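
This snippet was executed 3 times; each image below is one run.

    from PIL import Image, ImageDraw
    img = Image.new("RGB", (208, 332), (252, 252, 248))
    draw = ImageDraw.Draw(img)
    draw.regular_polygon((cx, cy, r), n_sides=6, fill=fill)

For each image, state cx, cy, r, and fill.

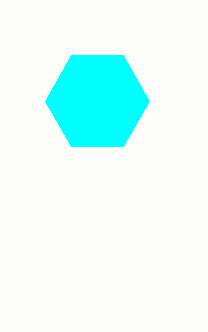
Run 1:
cx = 97, cy = 101, r = 52, fill = 'cyan'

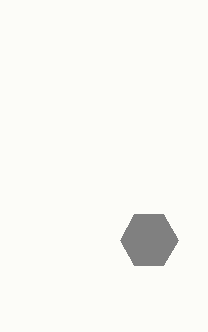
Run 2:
cx = 149, cy = 240, r = 29, fill = 'gray'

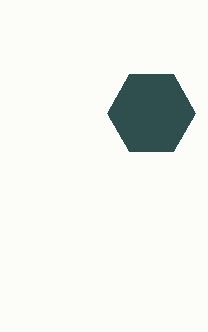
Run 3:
cx = 151
cy = 113
r = 44
fill = 'darkslategray'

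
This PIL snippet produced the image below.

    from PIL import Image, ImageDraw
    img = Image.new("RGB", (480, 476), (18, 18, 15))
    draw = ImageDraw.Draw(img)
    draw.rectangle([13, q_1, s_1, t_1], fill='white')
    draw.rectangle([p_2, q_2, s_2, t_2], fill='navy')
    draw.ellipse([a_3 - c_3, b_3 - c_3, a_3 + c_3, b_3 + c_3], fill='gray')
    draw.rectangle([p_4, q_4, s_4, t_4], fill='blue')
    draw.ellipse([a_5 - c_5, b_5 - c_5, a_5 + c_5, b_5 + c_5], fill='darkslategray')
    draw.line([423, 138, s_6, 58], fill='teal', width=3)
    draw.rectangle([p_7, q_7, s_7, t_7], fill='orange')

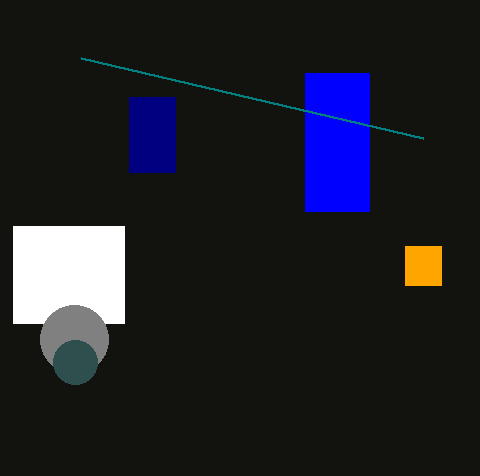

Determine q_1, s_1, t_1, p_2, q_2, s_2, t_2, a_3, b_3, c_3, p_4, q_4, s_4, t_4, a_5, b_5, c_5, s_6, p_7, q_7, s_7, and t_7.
q_1 = 226, s_1 = 124, t_1 = 323, p_2 = 129, q_2 = 97, s_2 = 175, t_2 = 172, a_3 = 74, b_3 = 339, c_3 = 34, p_4 = 305, q_4 = 73, s_4 = 369, t_4 = 211, a_5 = 75, b_5 = 362, c_5 = 22, s_6 = 81, p_7 = 405, q_7 = 246, s_7 = 441, t_7 = 285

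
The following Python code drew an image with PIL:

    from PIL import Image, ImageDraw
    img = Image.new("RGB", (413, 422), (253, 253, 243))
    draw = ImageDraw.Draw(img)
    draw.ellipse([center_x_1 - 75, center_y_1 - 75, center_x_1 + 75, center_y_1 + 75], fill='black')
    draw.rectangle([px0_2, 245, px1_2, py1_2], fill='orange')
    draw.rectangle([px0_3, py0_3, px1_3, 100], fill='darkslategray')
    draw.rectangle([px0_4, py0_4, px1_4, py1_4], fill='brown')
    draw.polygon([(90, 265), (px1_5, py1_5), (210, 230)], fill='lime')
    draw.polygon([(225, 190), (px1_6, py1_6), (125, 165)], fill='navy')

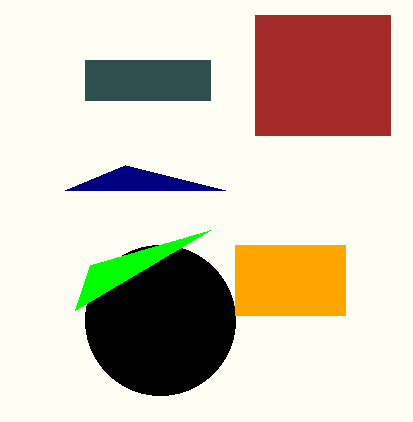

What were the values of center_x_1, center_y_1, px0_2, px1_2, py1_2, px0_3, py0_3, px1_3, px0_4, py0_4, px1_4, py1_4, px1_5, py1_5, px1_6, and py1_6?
center_x_1 = 160
center_y_1 = 320
px0_2 = 235
px1_2 = 345
py1_2 = 315
px0_3 = 85
py0_3 = 60
px1_3 = 210
px0_4 = 255
py0_4 = 15
px1_4 = 390
py1_4 = 135
px1_5 = 75
py1_5 = 310
px1_6 = 65
py1_6 = 190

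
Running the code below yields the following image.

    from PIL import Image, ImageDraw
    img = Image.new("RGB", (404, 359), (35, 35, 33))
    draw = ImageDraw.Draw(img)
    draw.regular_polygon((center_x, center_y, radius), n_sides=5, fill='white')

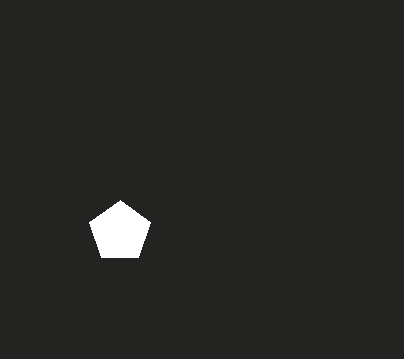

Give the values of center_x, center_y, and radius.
center_x = 120
center_y = 232
radius = 32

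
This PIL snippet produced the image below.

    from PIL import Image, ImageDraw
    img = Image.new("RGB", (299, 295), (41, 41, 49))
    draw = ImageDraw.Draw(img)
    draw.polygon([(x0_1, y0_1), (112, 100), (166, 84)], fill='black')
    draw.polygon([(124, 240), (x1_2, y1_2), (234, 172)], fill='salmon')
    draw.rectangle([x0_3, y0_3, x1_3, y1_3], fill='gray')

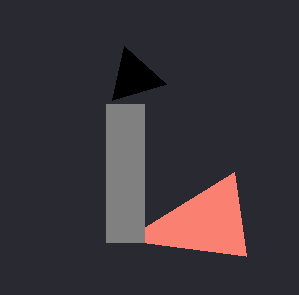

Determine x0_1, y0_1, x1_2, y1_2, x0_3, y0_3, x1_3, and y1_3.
x0_1 = 124
y0_1 = 46
x1_2 = 246
y1_2 = 256
x0_3 = 106
y0_3 = 104
x1_3 = 144
y1_3 = 242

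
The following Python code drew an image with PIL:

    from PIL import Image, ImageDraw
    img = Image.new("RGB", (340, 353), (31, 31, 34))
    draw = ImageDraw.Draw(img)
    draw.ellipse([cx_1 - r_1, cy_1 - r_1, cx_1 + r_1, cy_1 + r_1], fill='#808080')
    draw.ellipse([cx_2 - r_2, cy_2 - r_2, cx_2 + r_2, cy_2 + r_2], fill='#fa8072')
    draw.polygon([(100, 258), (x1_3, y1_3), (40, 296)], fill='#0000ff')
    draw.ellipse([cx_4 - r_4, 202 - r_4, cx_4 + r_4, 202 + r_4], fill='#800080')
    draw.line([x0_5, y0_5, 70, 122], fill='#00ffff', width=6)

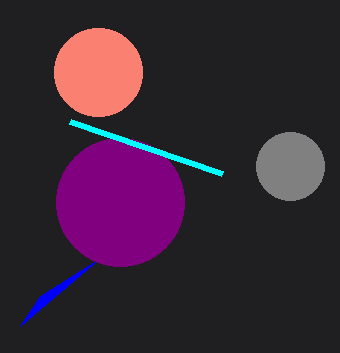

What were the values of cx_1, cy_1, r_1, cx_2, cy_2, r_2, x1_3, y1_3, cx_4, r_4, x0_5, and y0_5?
cx_1 = 290; cy_1 = 166; r_1 = 34; cx_2 = 98; cy_2 = 72; r_2 = 44; x1_3 = 20; y1_3 = 326; cx_4 = 120; r_4 = 64; x0_5 = 222; y0_5 = 174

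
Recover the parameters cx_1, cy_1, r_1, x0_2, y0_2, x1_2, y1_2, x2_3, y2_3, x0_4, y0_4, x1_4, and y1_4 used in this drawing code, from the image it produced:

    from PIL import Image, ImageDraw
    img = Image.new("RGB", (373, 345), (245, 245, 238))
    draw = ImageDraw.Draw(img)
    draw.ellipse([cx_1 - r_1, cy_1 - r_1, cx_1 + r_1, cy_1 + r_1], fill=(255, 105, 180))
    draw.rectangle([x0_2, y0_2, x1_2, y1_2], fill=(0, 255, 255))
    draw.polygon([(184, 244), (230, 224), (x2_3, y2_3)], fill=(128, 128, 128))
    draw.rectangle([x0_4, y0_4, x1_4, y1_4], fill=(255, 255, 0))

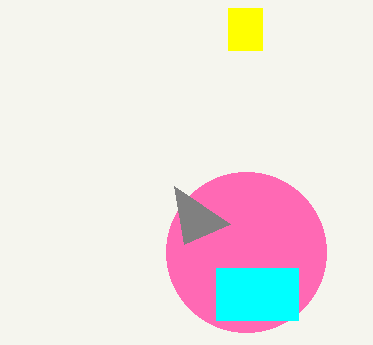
cx_1 = 246
cy_1 = 252
r_1 = 80
x0_2 = 216
y0_2 = 268
x1_2 = 298
y1_2 = 320
x2_3 = 174
y2_3 = 186
x0_4 = 228
y0_4 = 8
x1_4 = 262
y1_4 = 50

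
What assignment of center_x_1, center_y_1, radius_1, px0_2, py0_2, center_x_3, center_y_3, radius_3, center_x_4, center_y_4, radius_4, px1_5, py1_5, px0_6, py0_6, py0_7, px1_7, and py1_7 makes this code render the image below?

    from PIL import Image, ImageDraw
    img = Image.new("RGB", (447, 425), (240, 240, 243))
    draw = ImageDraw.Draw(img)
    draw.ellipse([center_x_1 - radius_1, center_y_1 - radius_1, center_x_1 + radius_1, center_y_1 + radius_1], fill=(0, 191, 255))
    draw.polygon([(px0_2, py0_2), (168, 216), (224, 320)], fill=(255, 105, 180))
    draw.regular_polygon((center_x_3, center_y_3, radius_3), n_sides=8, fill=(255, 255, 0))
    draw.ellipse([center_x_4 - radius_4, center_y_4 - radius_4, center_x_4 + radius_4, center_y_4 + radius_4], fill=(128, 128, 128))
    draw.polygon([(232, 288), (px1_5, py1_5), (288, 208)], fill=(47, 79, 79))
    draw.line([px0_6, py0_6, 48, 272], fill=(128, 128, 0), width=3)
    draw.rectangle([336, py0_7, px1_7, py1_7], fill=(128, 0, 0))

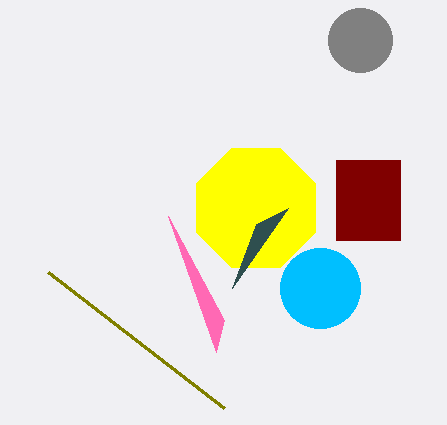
center_x_1 = 320, center_y_1 = 288, radius_1 = 40, px0_2 = 216, py0_2 = 352, center_x_3 = 256, center_y_3 = 208, radius_3 = 64, center_x_4 = 360, center_y_4 = 40, radius_4 = 32, px1_5 = 256, py1_5 = 224, px0_6 = 224, py0_6 = 408, py0_7 = 160, px1_7 = 400, py1_7 = 240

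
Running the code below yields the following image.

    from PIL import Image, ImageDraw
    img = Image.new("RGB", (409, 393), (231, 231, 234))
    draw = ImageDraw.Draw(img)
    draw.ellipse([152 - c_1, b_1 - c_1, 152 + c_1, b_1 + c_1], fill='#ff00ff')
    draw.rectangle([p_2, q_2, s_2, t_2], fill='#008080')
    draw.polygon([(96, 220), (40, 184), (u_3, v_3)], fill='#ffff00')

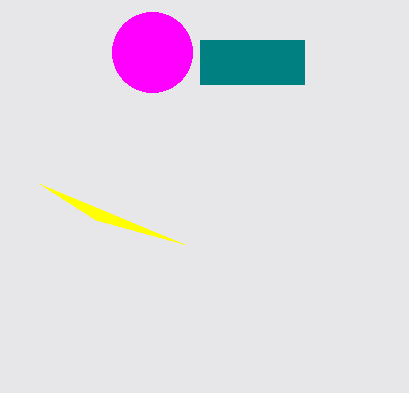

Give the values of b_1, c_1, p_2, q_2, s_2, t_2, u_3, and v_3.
b_1 = 52
c_1 = 40
p_2 = 200
q_2 = 40
s_2 = 304
t_2 = 84
u_3 = 184
v_3 = 244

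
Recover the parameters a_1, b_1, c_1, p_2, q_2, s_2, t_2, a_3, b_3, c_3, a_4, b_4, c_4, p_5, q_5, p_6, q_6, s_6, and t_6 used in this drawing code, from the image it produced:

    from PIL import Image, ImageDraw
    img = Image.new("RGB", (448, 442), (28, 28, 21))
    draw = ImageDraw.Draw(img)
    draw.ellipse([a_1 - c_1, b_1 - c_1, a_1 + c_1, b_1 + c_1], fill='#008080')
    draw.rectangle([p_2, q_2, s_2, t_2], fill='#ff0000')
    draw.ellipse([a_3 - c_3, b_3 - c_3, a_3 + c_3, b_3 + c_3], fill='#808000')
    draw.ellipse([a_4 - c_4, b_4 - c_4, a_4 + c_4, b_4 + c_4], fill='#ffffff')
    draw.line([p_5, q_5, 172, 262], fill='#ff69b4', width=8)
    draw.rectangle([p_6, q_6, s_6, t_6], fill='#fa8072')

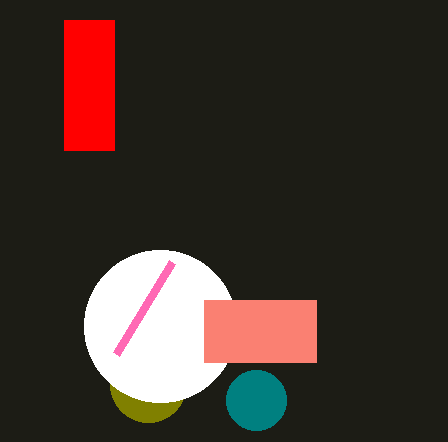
a_1 = 256, b_1 = 400, c_1 = 30, p_2 = 64, q_2 = 20, s_2 = 114, t_2 = 150, a_3 = 148, b_3 = 384, c_3 = 38, a_4 = 160, b_4 = 326, c_4 = 76, p_5 = 116, q_5 = 354, p_6 = 204, q_6 = 300, s_6 = 316, t_6 = 362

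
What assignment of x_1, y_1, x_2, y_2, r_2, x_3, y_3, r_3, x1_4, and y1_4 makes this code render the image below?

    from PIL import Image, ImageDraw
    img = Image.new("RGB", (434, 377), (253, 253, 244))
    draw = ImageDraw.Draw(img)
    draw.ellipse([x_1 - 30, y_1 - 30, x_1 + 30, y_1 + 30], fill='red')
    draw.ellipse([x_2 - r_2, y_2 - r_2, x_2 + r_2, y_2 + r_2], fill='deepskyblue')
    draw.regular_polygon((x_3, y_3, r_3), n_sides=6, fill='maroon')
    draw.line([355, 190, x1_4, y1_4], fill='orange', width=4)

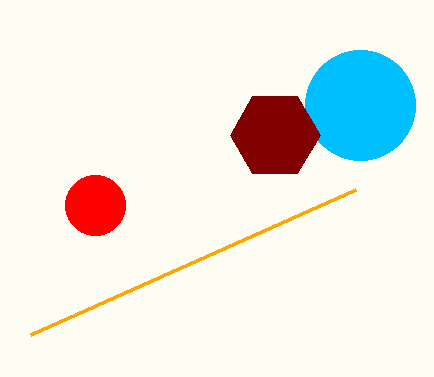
x_1 = 95, y_1 = 205, x_2 = 360, y_2 = 105, r_2 = 55, x_3 = 275, y_3 = 135, r_3 = 45, x1_4 = 30, y1_4 = 335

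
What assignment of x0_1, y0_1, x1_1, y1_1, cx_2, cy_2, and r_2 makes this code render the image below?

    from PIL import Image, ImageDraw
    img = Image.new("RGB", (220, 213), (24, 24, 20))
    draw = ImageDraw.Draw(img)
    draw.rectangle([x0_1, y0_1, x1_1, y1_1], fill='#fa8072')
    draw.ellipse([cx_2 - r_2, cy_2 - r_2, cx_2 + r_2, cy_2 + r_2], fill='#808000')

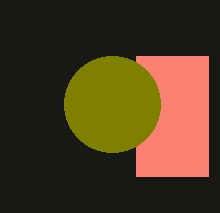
x0_1 = 136, y0_1 = 56, x1_1 = 208, y1_1 = 176, cx_2 = 112, cy_2 = 104, r_2 = 48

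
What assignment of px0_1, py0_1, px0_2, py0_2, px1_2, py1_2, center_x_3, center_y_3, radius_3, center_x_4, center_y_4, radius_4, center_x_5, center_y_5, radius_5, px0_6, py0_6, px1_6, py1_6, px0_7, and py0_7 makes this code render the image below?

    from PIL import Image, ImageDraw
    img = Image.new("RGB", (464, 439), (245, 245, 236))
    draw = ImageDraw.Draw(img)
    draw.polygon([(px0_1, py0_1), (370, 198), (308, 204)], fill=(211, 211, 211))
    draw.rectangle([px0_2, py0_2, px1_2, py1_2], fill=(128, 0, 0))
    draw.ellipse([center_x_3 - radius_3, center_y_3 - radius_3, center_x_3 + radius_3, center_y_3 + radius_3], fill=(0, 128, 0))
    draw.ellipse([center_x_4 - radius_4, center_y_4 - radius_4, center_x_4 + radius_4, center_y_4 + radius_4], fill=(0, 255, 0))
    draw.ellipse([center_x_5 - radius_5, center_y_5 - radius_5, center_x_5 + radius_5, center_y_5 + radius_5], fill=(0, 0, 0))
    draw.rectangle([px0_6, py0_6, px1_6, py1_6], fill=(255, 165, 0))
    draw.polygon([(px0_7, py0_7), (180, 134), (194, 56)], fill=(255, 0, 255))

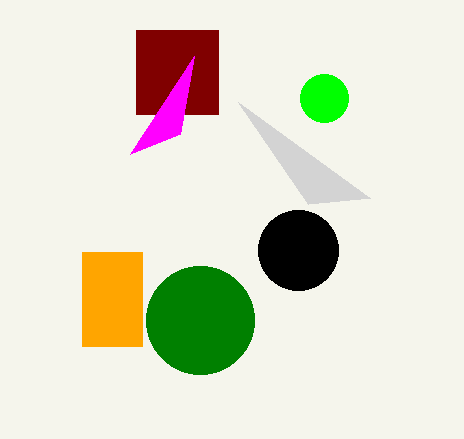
px0_1 = 238, py0_1 = 102, px0_2 = 136, py0_2 = 30, px1_2 = 218, py1_2 = 114, center_x_3 = 200, center_y_3 = 320, radius_3 = 54, center_x_4 = 324, center_y_4 = 98, radius_4 = 24, center_x_5 = 298, center_y_5 = 250, radius_5 = 40, px0_6 = 82, py0_6 = 252, px1_6 = 142, py1_6 = 346, px0_7 = 130, py0_7 = 154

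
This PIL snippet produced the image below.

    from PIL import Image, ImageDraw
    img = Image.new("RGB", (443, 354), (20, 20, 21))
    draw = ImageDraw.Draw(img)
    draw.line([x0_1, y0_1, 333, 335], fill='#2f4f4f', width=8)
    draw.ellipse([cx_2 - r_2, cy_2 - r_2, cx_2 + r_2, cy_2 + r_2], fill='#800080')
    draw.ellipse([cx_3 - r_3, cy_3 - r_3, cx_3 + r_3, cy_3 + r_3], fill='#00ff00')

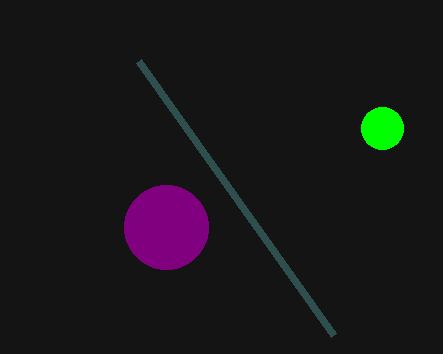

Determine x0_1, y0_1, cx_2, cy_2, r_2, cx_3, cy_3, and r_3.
x0_1 = 138, y0_1 = 61, cx_2 = 166, cy_2 = 227, r_2 = 42, cx_3 = 382, cy_3 = 128, r_3 = 21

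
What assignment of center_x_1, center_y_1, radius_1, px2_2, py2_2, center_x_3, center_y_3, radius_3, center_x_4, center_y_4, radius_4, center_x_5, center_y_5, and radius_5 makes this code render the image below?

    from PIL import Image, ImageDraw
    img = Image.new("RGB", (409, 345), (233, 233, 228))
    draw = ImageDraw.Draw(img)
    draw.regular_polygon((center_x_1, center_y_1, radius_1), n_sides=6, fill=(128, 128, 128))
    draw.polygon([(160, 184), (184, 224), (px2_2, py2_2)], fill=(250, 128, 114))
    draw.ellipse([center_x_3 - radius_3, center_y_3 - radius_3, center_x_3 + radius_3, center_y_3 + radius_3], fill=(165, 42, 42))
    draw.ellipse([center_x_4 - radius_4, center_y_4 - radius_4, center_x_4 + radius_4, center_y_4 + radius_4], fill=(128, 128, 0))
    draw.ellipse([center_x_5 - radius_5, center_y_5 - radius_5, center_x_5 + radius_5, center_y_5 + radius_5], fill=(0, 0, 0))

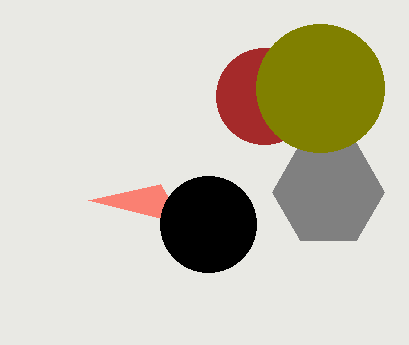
center_x_1 = 328, center_y_1 = 192, radius_1 = 56, px2_2 = 88, py2_2 = 200, center_x_3 = 264, center_y_3 = 96, radius_3 = 48, center_x_4 = 320, center_y_4 = 88, radius_4 = 64, center_x_5 = 208, center_y_5 = 224, radius_5 = 48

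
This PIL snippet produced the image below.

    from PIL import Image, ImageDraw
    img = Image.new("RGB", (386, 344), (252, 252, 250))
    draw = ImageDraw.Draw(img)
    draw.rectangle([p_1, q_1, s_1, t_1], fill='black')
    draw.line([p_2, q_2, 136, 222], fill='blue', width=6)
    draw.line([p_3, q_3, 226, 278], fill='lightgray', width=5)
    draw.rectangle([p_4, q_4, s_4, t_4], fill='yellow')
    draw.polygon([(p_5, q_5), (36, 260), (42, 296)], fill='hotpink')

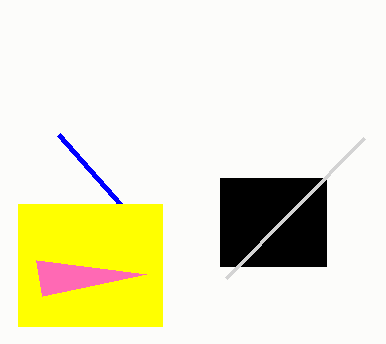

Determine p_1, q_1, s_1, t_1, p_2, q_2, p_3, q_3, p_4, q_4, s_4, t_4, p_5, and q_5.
p_1 = 220
q_1 = 178
s_1 = 326
t_1 = 266
p_2 = 58
q_2 = 134
p_3 = 364
q_3 = 138
p_4 = 18
q_4 = 204
s_4 = 162
t_4 = 326
p_5 = 146
q_5 = 274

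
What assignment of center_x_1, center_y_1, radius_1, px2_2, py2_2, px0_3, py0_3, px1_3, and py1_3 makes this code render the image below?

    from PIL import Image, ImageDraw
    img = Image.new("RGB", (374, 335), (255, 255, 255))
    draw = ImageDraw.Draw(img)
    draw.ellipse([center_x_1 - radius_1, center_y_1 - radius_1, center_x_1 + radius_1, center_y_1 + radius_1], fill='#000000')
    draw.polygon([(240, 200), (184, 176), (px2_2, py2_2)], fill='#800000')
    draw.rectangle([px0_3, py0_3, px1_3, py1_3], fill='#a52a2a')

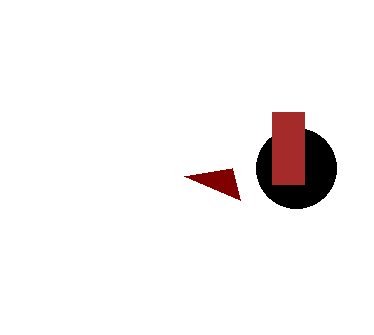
center_x_1 = 296
center_y_1 = 168
radius_1 = 40
px2_2 = 232
py2_2 = 168
px0_3 = 272
py0_3 = 112
px1_3 = 304
py1_3 = 184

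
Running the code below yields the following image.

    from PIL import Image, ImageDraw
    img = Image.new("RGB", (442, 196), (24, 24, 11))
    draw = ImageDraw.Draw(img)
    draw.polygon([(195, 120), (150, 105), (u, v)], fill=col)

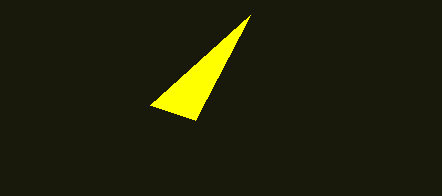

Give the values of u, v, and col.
u = 250, v = 15, col = 'yellow'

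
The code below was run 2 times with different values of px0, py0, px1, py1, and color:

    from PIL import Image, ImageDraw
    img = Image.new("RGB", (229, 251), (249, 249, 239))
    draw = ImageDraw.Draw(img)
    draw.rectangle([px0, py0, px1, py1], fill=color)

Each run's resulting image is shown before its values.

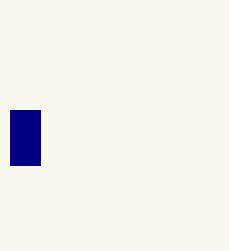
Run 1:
px0 = 10
py0 = 110
px1 = 40
py1 = 165
color = 'navy'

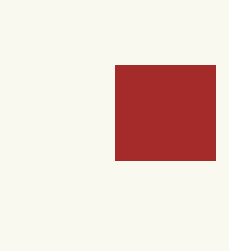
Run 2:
px0 = 115; py0 = 65; px1 = 215; py1 = 160; color = 'brown'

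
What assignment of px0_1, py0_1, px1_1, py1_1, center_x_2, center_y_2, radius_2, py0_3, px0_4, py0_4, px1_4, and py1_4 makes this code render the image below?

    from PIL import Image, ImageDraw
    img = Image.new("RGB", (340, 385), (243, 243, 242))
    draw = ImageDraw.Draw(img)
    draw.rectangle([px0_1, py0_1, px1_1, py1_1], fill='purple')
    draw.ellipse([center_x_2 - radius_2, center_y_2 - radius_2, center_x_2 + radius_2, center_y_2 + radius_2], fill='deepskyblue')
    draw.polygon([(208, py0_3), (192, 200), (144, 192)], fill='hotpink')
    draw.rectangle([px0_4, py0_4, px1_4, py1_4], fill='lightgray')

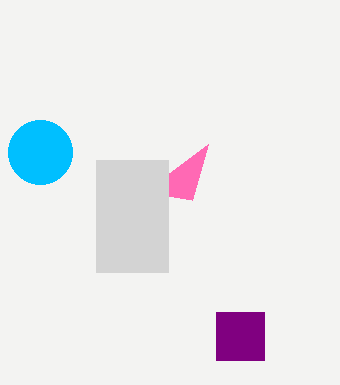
px0_1 = 216
py0_1 = 312
px1_1 = 264
py1_1 = 360
center_x_2 = 40
center_y_2 = 152
radius_2 = 32
py0_3 = 144
px0_4 = 96
py0_4 = 160
px1_4 = 168
py1_4 = 272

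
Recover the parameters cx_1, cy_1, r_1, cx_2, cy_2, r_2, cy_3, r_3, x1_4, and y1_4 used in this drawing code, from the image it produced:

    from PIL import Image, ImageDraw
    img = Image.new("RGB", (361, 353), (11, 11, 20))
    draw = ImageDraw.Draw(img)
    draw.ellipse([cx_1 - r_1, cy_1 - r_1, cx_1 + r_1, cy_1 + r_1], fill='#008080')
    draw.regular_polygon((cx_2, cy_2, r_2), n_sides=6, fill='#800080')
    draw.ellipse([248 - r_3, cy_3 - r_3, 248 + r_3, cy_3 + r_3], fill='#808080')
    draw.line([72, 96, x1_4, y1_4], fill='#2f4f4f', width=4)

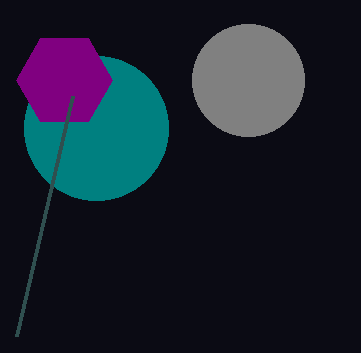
cx_1 = 96; cy_1 = 128; r_1 = 72; cx_2 = 64; cy_2 = 80; r_2 = 48; cy_3 = 80; r_3 = 56; x1_4 = 16; y1_4 = 336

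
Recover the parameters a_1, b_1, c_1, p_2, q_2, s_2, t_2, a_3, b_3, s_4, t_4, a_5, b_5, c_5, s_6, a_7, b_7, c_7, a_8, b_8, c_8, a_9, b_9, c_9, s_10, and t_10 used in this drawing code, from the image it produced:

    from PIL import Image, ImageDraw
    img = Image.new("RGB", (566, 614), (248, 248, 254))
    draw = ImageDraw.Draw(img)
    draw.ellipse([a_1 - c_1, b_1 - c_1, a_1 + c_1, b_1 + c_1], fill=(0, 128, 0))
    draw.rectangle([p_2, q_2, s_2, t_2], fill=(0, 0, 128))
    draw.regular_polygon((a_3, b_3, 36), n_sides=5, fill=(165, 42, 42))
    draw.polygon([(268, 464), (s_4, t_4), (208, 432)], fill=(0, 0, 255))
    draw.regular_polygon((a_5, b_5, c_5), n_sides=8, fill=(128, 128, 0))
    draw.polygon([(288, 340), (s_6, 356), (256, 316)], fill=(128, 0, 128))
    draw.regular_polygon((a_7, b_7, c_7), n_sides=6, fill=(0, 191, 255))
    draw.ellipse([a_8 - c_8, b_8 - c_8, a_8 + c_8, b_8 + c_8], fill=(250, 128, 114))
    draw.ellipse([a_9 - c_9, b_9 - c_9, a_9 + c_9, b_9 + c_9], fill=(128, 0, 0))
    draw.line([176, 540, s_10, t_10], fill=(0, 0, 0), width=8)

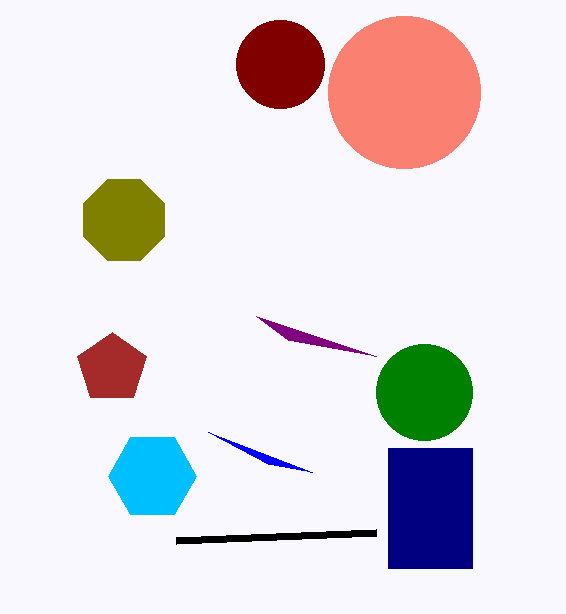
a_1 = 424
b_1 = 392
c_1 = 48
p_2 = 388
q_2 = 448
s_2 = 472
t_2 = 568
a_3 = 112
b_3 = 368
s_4 = 312
t_4 = 472
a_5 = 124
b_5 = 220
c_5 = 44
s_6 = 376
a_7 = 152
b_7 = 476
c_7 = 44
a_8 = 404
b_8 = 92
c_8 = 76
a_9 = 280
b_9 = 64
c_9 = 44
s_10 = 376
t_10 = 532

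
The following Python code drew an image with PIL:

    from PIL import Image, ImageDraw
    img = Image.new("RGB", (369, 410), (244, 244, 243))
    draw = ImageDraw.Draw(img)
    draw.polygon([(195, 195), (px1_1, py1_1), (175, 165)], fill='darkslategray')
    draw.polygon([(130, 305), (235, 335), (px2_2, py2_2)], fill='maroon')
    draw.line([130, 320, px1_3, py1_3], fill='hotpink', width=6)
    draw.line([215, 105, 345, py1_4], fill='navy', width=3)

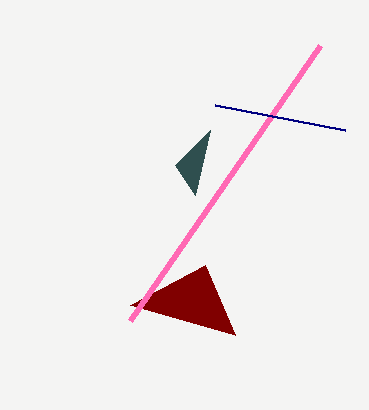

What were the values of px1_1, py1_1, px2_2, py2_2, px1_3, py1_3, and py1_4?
px1_1 = 210; py1_1 = 130; px2_2 = 205; py2_2 = 265; px1_3 = 320; py1_3 = 45; py1_4 = 130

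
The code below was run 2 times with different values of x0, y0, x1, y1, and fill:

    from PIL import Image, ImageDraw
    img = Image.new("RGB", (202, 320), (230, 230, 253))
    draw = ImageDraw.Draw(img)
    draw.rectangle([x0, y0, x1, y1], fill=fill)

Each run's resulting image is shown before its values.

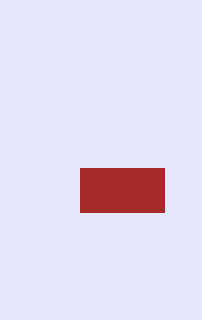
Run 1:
x0 = 80; y0 = 168; x1 = 164; y1 = 212; fill = 'brown'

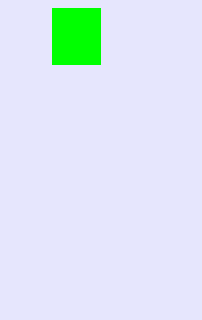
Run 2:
x0 = 52; y0 = 8; x1 = 100; y1 = 64; fill = 'lime'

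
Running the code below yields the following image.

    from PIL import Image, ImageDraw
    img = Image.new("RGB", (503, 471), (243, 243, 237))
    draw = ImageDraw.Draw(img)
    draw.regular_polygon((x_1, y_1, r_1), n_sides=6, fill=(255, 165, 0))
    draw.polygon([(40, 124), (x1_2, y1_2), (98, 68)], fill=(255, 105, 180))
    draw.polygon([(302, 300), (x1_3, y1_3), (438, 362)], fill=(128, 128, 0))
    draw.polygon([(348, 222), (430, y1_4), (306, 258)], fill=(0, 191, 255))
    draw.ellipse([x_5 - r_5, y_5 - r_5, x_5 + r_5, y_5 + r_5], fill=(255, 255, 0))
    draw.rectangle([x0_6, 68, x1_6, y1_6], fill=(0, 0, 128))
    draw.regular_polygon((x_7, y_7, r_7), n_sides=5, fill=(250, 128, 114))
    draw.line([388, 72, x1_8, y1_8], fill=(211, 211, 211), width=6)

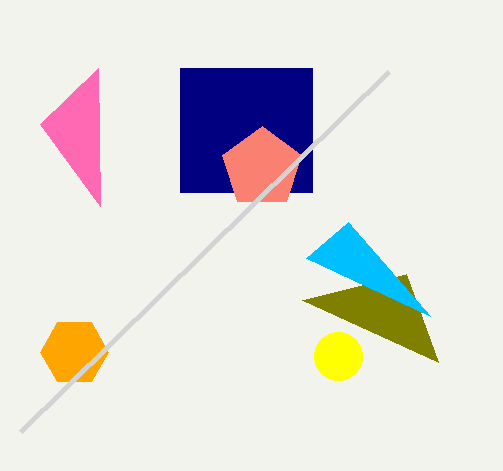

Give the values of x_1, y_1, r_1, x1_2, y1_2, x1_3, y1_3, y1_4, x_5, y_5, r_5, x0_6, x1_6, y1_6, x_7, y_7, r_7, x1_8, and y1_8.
x_1 = 74
y_1 = 352
r_1 = 34
x1_2 = 100
y1_2 = 206
x1_3 = 406
y1_3 = 274
y1_4 = 316
x_5 = 338
y_5 = 356
r_5 = 24
x0_6 = 180
x1_6 = 312
y1_6 = 192
x_7 = 262
y_7 = 168
r_7 = 42
x1_8 = 20
y1_8 = 432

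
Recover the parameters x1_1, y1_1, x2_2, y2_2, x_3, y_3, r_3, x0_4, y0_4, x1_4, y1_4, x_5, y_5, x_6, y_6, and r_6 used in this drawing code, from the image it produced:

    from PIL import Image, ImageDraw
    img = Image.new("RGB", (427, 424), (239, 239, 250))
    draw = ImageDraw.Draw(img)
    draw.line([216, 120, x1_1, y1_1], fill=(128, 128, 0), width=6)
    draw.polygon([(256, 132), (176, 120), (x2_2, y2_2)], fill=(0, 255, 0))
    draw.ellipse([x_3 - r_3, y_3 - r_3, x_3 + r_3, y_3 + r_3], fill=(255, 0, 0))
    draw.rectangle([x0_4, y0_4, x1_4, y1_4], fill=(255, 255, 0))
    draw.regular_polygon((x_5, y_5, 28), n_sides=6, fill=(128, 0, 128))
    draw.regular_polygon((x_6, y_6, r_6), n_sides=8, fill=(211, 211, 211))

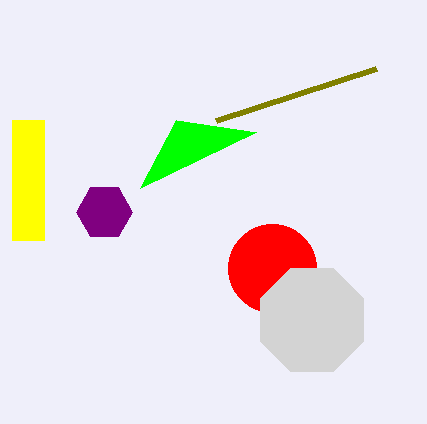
x1_1 = 376; y1_1 = 68; x2_2 = 140; y2_2 = 188; x_3 = 272; y_3 = 268; r_3 = 44; x0_4 = 12; y0_4 = 120; x1_4 = 44; y1_4 = 240; x_5 = 104; y_5 = 212; x_6 = 312; y_6 = 320; r_6 = 56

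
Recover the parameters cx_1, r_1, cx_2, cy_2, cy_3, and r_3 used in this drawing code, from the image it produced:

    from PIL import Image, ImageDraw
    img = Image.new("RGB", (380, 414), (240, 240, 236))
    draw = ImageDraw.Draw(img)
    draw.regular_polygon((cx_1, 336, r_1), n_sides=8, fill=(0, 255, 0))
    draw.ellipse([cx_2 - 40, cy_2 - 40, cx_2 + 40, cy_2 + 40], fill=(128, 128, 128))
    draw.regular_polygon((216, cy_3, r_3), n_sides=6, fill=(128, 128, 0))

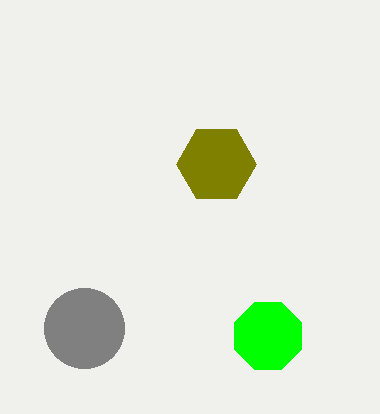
cx_1 = 268; r_1 = 36; cx_2 = 84; cy_2 = 328; cy_3 = 164; r_3 = 40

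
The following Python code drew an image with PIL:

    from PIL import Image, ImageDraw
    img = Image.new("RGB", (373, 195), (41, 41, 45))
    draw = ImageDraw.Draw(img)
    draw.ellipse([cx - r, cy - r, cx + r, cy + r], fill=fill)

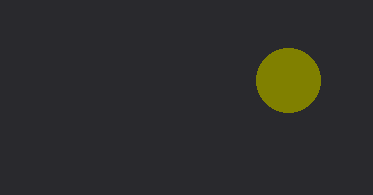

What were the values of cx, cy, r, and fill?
cx = 288
cy = 80
r = 32
fill = 'olive'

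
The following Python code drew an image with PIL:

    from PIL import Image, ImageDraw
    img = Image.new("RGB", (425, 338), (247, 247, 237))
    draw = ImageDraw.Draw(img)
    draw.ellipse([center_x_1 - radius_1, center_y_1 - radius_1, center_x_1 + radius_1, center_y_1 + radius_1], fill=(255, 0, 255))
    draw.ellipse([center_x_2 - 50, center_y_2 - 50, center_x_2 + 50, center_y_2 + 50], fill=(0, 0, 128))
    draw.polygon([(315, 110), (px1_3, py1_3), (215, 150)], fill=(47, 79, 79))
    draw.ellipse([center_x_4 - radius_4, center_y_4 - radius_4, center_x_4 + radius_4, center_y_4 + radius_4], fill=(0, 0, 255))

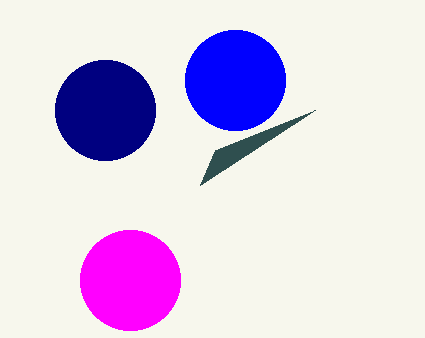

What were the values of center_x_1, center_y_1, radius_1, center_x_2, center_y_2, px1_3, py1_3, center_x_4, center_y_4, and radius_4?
center_x_1 = 130
center_y_1 = 280
radius_1 = 50
center_x_2 = 105
center_y_2 = 110
px1_3 = 200
py1_3 = 185
center_x_4 = 235
center_y_4 = 80
radius_4 = 50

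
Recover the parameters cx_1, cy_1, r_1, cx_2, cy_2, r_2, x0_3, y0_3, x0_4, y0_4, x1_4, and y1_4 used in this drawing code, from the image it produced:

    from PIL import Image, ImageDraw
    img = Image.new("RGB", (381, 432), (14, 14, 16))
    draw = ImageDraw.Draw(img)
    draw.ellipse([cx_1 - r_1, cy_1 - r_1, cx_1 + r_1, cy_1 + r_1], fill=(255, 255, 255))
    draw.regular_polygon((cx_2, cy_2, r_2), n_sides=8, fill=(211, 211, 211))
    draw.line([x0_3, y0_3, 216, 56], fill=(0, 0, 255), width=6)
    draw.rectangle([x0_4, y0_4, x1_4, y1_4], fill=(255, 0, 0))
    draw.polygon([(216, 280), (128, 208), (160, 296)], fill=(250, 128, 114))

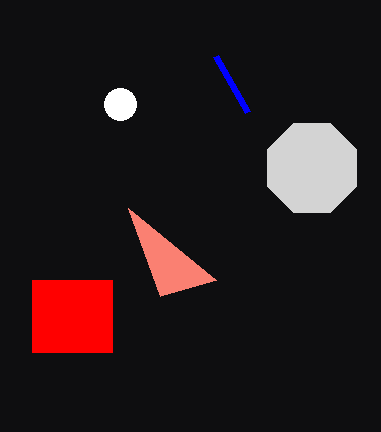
cx_1 = 120, cy_1 = 104, r_1 = 16, cx_2 = 312, cy_2 = 168, r_2 = 48, x0_3 = 248, y0_3 = 112, x0_4 = 32, y0_4 = 280, x1_4 = 112, y1_4 = 352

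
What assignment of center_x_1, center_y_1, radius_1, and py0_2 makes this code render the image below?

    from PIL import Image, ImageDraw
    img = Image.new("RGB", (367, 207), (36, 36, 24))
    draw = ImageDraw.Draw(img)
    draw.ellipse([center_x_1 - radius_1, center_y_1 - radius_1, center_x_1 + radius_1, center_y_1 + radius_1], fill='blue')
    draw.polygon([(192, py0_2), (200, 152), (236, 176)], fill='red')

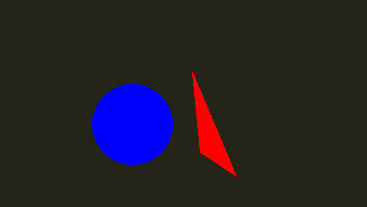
center_x_1 = 132
center_y_1 = 124
radius_1 = 40
py0_2 = 72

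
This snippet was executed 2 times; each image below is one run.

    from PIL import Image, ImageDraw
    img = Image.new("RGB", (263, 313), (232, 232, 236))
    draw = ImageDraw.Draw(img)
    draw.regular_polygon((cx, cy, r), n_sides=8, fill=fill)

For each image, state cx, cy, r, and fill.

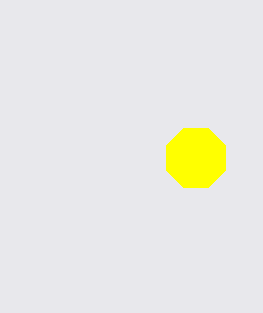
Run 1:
cx = 196, cy = 158, r = 32, fill = 'yellow'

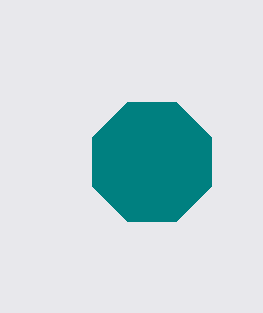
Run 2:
cx = 152
cy = 162
r = 64
fill = 'teal'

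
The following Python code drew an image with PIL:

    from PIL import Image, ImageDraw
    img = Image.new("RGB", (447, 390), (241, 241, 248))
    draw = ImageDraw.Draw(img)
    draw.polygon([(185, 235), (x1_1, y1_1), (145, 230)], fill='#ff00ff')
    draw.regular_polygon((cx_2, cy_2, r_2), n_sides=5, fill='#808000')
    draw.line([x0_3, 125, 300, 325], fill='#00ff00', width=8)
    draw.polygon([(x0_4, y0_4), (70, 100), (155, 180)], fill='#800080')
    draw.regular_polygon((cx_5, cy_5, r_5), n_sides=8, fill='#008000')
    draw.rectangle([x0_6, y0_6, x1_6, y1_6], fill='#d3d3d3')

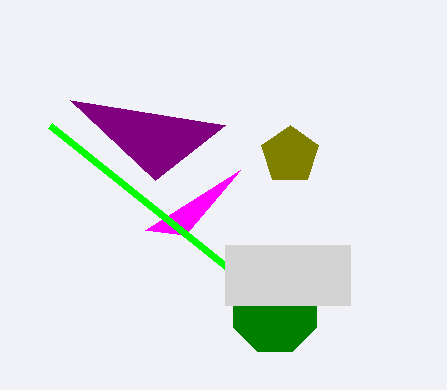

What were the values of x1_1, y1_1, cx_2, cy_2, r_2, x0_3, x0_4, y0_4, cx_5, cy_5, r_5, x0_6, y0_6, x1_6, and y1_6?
x1_1 = 240, y1_1 = 170, cx_2 = 290, cy_2 = 155, r_2 = 30, x0_3 = 50, x0_4 = 225, y0_4 = 125, cx_5 = 275, cy_5 = 310, r_5 = 45, x0_6 = 225, y0_6 = 245, x1_6 = 350, y1_6 = 305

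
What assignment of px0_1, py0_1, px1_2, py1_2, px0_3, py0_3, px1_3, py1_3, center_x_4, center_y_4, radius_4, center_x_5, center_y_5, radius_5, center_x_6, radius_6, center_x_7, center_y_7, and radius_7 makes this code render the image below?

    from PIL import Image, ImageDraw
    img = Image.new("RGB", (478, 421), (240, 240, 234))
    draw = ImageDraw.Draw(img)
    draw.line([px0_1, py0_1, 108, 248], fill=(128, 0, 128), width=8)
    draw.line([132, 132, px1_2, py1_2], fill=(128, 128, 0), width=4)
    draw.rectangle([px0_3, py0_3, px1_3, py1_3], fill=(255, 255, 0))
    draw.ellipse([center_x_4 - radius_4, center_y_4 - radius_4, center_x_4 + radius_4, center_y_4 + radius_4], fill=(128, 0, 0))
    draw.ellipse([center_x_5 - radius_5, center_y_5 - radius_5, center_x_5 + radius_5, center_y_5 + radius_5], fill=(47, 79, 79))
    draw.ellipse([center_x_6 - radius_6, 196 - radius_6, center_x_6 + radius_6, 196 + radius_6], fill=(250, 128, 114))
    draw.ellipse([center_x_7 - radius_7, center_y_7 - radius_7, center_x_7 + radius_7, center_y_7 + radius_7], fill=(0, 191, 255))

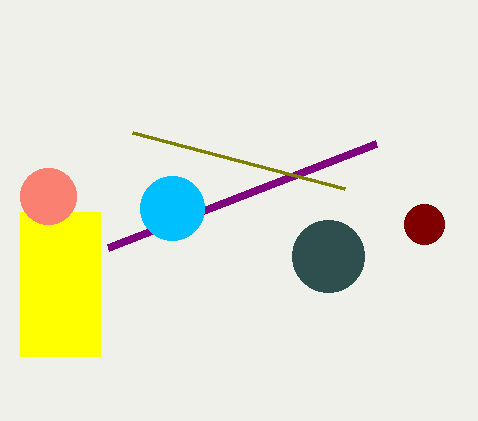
px0_1 = 376, py0_1 = 144, px1_2 = 344, py1_2 = 188, px0_3 = 20, py0_3 = 212, px1_3 = 100, py1_3 = 356, center_x_4 = 424, center_y_4 = 224, radius_4 = 20, center_x_5 = 328, center_y_5 = 256, radius_5 = 36, center_x_6 = 48, radius_6 = 28, center_x_7 = 172, center_y_7 = 208, radius_7 = 32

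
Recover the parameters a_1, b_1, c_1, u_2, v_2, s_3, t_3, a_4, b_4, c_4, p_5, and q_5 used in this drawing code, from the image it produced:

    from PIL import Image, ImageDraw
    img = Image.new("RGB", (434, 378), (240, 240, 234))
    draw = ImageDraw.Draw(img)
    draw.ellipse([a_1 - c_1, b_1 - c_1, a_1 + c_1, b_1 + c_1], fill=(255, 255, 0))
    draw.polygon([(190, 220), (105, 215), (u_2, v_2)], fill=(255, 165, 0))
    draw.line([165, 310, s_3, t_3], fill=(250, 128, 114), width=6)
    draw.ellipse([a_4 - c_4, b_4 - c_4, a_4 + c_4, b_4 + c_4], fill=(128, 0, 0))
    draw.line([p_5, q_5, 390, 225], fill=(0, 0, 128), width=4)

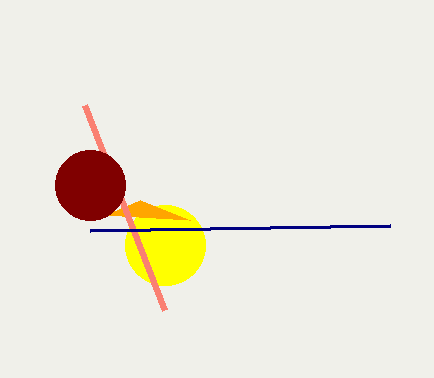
a_1 = 165; b_1 = 245; c_1 = 40; u_2 = 140; v_2 = 200; s_3 = 85; t_3 = 105; a_4 = 90; b_4 = 185; c_4 = 35; p_5 = 90; q_5 = 230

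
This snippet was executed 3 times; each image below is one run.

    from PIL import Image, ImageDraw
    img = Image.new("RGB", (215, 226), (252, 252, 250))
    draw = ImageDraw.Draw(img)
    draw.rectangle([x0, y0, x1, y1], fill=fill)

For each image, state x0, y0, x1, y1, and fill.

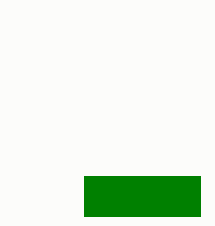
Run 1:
x0 = 84
y0 = 176
x1 = 200
y1 = 216
fill = 'green'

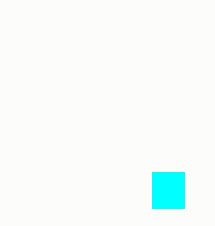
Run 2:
x0 = 152, y0 = 172, x1 = 184, y1 = 208, fill = 'cyan'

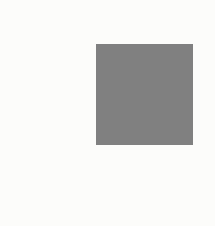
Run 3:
x0 = 96; y0 = 44; x1 = 192; y1 = 144; fill = 'gray'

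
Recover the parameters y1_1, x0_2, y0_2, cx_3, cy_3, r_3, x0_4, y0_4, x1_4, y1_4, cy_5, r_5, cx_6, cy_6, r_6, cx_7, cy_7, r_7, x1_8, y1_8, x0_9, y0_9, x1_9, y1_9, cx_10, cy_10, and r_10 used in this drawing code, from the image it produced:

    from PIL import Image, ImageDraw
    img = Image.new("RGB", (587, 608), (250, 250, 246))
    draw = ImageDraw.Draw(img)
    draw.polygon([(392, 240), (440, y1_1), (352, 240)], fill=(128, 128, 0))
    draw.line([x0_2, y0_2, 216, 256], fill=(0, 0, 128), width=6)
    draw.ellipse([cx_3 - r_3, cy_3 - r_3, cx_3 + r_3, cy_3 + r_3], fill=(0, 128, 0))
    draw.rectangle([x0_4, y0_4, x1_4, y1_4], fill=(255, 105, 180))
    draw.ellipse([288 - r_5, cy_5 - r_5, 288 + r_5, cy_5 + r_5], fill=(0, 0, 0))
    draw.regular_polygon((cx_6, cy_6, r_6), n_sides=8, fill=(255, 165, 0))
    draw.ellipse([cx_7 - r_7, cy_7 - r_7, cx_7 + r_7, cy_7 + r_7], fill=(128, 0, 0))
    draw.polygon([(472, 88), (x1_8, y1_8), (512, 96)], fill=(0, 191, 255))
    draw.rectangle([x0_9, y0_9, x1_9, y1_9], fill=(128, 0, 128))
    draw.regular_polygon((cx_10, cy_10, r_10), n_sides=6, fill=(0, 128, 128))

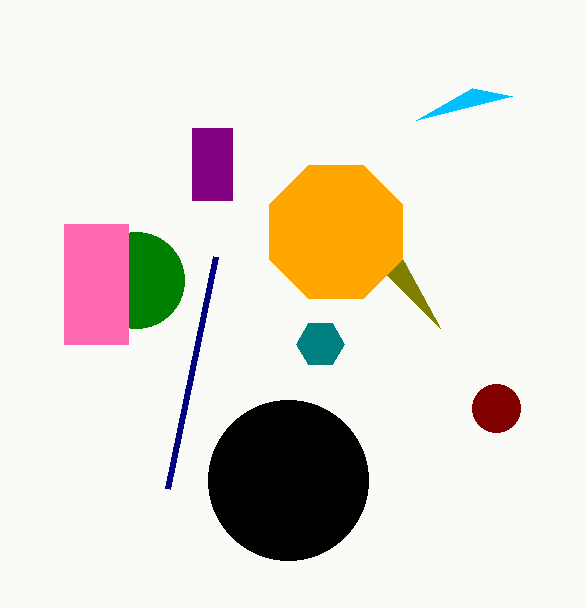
y1_1 = 328
x0_2 = 168
y0_2 = 488
cx_3 = 136
cy_3 = 280
r_3 = 48
x0_4 = 64
y0_4 = 224
x1_4 = 128
y1_4 = 344
cy_5 = 480
r_5 = 80
cx_6 = 336
cy_6 = 232
r_6 = 72
cx_7 = 496
cy_7 = 408
r_7 = 24
x1_8 = 416
y1_8 = 120
x0_9 = 192
y0_9 = 128
x1_9 = 232
y1_9 = 200
cx_10 = 320
cy_10 = 344
r_10 = 24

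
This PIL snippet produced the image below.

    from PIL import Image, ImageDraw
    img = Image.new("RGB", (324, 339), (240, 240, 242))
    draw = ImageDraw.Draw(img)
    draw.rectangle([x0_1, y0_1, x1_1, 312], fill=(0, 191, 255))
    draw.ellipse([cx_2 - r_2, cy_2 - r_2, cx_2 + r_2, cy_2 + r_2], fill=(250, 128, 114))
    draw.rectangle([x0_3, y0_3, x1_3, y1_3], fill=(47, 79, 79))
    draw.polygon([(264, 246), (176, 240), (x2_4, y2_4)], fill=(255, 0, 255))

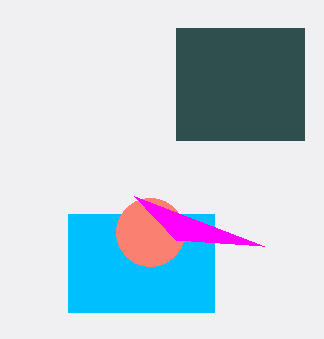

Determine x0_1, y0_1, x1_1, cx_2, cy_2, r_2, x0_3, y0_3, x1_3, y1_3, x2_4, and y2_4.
x0_1 = 68, y0_1 = 214, x1_1 = 214, cx_2 = 150, cy_2 = 232, r_2 = 34, x0_3 = 176, y0_3 = 28, x1_3 = 304, y1_3 = 140, x2_4 = 134, y2_4 = 196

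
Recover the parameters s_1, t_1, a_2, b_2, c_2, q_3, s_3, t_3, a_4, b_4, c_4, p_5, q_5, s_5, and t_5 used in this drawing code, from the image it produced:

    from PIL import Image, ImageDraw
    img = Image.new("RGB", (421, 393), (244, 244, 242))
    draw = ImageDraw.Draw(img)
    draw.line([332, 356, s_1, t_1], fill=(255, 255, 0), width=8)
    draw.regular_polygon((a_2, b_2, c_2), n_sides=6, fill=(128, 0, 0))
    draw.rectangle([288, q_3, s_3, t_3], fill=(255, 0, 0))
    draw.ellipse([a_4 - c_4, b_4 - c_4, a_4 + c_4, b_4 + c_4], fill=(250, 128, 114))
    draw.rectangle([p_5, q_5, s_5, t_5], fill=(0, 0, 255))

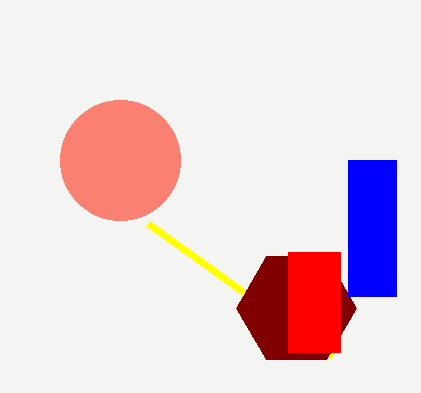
s_1 = 148, t_1 = 224, a_2 = 296, b_2 = 308, c_2 = 60, q_3 = 252, s_3 = 340, t_3 = 352, a_4 = 120, b_4 = 160, c_4 = 60, p_5 = 348, q_5 = 160, s_5 = 396, t_5 = 296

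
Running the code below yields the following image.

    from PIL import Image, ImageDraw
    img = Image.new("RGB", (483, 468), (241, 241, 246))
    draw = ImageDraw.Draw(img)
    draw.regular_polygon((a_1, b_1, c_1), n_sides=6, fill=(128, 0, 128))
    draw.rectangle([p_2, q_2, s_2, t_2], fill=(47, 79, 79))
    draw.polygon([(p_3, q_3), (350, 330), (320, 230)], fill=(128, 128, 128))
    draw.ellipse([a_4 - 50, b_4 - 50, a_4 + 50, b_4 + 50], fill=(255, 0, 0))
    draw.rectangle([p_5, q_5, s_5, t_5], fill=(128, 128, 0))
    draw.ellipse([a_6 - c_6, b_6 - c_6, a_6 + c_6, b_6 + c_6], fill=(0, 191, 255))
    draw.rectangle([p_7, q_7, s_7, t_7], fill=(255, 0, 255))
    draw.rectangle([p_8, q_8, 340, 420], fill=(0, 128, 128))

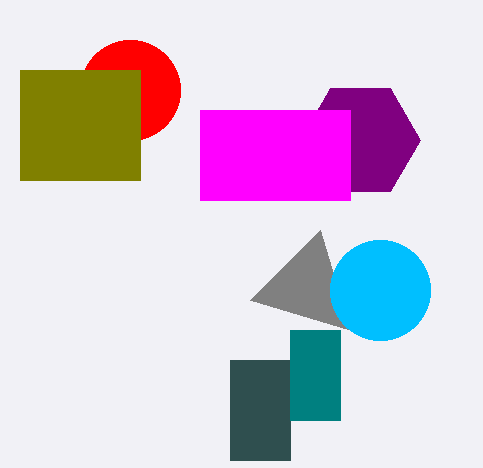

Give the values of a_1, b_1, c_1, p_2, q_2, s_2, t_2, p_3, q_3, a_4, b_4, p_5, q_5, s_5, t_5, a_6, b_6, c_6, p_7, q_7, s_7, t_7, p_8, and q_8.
a_1 = 360
b_1 = 140
c_1 = 60
p_2 = 230
q_2 = 360
s_2 = 290
t_2 = 460
p_3 = 250
q_3 = 300
a_4 = 130
b_4 = 90
p_5 = 20
q_5 = 70
s_5 = 140
t_5 = 180
a_6 = 380
b_6 = 290
c_6 = 50
p_7 = 200
q_7 = 110
s_7 = 350
t_7 = 200
p_8 = 290
q_8 = 330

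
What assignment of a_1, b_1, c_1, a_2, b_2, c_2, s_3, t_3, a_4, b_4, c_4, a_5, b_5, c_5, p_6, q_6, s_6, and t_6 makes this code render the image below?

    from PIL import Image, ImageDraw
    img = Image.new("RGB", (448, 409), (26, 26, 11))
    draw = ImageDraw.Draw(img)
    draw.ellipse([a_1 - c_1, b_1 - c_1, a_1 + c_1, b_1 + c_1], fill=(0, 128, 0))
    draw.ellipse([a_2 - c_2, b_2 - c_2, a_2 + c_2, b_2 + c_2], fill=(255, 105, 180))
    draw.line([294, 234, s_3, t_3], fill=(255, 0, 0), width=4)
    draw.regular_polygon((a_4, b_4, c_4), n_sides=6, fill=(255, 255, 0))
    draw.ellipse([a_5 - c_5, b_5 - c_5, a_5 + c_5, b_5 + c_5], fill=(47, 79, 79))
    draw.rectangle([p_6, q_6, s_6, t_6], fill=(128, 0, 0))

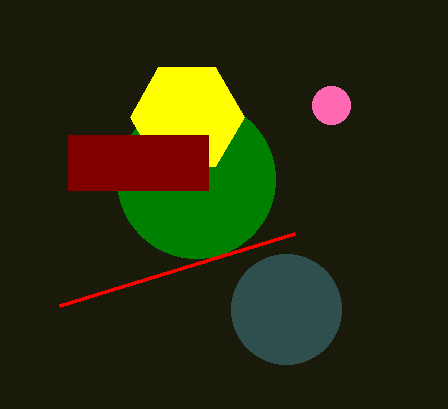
a_1 = 196; b_1 = 179; c_1 = 79; a_2 = 331; b_2 = 105; c_2 = 19; s_3 = 59; t_3 = 306; a_4 = 187; b_4 = 117; c_4 = 57; a_5 = 286; b_5 = 309; c_5 = 55; p_6 = 68; q_6 = 135; s_6 = 208; t_6 = 190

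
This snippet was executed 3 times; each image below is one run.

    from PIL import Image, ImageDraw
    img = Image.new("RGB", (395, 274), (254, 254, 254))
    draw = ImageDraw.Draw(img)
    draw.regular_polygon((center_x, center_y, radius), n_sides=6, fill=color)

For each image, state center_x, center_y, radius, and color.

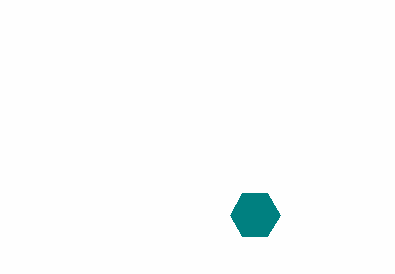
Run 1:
center_x = 255, center_y = 215, radius = 25, color = 'teal'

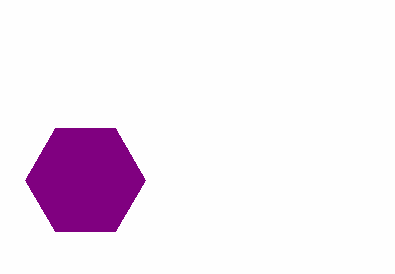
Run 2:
center_x = 85, center_y = 180, radius = 60, color = 'purple'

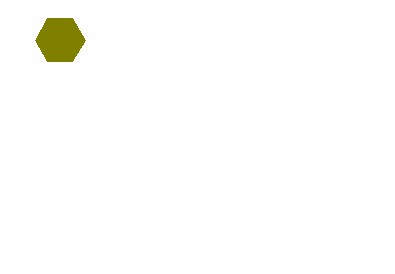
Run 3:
center_x = 60, center_y = 40, radius = 25, color = 'olive'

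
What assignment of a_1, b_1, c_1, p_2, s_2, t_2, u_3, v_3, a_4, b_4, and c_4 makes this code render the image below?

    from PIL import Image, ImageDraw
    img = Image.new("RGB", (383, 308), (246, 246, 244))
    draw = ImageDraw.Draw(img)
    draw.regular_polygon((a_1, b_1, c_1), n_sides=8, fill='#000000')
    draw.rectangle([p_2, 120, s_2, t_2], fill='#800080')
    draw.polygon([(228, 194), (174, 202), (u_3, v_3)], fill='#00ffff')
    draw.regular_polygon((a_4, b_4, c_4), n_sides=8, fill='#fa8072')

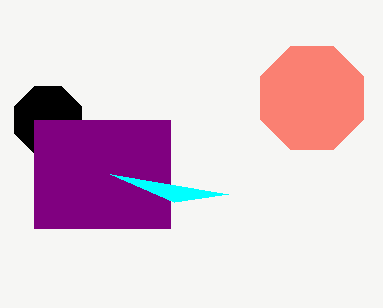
a_1 = 48; b_1 = 120; c_1 = 36; p_2 = 34; s_2 = 170; t_2 = 228; u_3 = 110; v_3 = 174; a_4 = 312; b_4 = 98; c_4 = 56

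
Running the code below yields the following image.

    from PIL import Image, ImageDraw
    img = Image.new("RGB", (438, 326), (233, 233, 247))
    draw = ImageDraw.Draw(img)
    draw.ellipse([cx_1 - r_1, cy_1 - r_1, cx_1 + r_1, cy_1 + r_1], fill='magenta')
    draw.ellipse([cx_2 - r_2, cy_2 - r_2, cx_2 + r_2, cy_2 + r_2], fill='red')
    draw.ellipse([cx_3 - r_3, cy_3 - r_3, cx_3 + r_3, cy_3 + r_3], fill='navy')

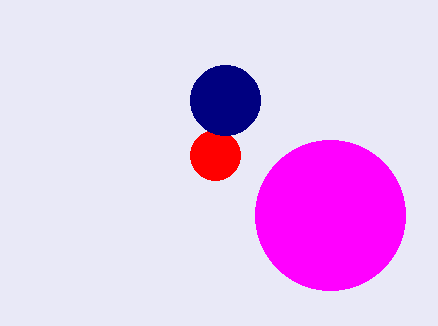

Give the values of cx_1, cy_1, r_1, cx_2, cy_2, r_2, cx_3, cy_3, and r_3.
cx_1 = 330
cy_1 = 215
r_1 = 75
cx_2 = 215
cy_2 = 155
r_2 = 25
cx_3 = 225
cy_3 = 100
r_3 = 35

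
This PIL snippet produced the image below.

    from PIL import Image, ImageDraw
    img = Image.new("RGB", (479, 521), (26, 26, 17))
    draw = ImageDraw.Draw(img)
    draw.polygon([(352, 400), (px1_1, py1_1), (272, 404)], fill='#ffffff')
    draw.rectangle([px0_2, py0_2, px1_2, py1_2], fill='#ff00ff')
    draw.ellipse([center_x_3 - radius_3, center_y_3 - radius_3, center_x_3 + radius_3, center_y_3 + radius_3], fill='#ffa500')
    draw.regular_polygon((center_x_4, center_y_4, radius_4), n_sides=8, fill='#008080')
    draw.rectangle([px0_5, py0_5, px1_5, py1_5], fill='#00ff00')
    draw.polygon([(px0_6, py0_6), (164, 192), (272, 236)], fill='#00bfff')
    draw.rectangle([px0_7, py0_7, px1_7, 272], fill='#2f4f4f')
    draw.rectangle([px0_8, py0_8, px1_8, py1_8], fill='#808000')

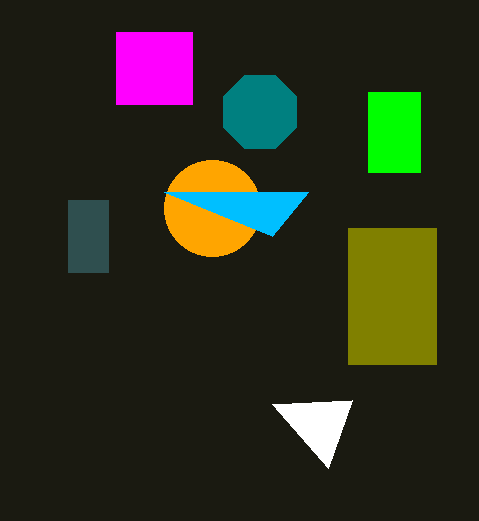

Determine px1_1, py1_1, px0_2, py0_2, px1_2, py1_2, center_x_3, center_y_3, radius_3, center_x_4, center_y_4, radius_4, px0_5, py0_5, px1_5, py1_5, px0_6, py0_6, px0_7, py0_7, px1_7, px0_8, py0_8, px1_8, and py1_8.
px1_1 = 328
py1_1 = 468
px0_2 = 116
py0_2 = 32
px1_2 = 192
py1_2 = 104
center_x_3 = 212
center_y_3 = 208
radius_3 = 48
center_x_4 = 260
center_y_4 = 112
radius_4 = 40
px0_5 = 368
py0_5 = 92
px1_5 = 420
py1_5 = 172
px0_6 = 308
py0_6 = 192
px0_7 = 68
py0_7 = 200
px1_7 = 108
px0_8 = 348
py0_8 = 228
px1_8 = 436
py1_8 = 364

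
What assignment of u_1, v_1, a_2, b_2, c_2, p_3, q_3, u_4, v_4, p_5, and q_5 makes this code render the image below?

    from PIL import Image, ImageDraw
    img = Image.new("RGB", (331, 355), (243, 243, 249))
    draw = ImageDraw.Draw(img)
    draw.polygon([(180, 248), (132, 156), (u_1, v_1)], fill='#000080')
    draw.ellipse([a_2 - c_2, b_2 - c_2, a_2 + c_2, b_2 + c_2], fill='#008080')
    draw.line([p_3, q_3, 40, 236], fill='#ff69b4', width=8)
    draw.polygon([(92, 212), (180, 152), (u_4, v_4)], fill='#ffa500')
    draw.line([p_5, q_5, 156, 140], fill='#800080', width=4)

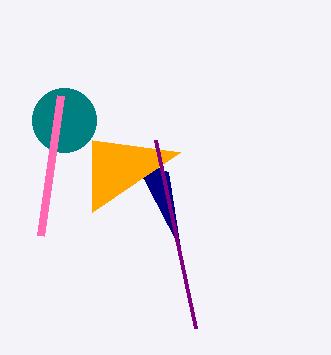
u_1 = 168, v_1 = 172, a_2 = 64, b_2 = 120, c_2 = 32, p_3 = 60, q_3 = 96, u_4 = 92, v_4 = 140, p_5 = 196, q_5 = 328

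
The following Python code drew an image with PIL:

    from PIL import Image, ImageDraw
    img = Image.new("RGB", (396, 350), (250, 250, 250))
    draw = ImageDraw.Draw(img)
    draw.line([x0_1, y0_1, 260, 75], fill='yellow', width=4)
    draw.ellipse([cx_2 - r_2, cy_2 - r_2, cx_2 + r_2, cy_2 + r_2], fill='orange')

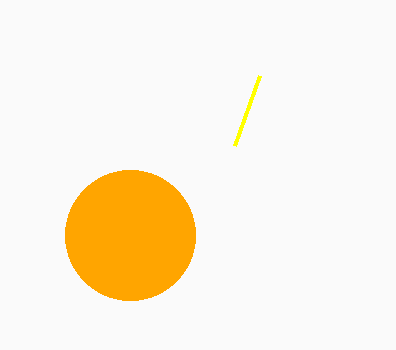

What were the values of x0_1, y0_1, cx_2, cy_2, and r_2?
x0_1 = 235; y0_1 = 145; cx_2 = 130; cy_2 = 235; r_2 = 65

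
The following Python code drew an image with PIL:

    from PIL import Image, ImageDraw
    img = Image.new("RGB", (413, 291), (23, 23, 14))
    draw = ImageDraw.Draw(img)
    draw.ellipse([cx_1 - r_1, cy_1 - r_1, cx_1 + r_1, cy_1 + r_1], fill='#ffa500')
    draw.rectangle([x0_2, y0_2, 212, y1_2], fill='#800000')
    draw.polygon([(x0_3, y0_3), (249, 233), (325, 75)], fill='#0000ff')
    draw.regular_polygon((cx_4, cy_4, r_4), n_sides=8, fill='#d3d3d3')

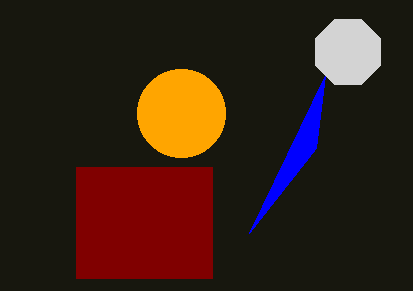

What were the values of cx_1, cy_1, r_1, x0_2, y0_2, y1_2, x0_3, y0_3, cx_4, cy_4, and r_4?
cx_1 = 181; cy_1 = 113; r_1 = 44; x0_2 = 76; y0_2 = 167; y1_2 = 278; x0_3 = 316; y0_3 = 148; cx_4 = 348; cy_4 = 52; r_4 = 35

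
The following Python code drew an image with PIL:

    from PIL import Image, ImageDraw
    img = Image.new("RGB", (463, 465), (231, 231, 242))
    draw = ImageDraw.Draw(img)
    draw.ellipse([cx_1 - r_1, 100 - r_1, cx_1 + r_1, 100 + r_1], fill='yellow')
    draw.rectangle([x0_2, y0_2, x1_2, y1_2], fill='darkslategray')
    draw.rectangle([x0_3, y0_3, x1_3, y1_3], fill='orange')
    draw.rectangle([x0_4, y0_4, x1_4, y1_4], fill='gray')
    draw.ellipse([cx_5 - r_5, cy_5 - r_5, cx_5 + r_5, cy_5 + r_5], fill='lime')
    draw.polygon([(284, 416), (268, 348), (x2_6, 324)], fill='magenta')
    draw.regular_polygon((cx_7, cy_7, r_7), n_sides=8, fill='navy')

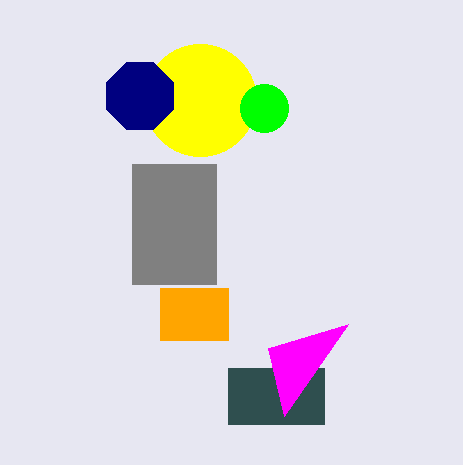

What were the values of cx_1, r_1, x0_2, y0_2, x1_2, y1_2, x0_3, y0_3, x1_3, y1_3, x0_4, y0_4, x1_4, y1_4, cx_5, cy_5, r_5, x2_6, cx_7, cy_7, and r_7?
cx_1 = 200; r_1 = 56; x0_2 = 228; y0_2 = 368; x1_2 = 324; y1_2 = 424; x0_3 = 160; y0_3 = 288; x1_3 = 228; y1_3 = 340; x0_4 = 132; y0_4 = 164; x1_4 = 216; y1_4 = 284; cx_5 = 264; cy_5 = 108; r_5 = 24; x2_6 = 348; cx_7 = 140; cy_7 = 96; r_7 = 36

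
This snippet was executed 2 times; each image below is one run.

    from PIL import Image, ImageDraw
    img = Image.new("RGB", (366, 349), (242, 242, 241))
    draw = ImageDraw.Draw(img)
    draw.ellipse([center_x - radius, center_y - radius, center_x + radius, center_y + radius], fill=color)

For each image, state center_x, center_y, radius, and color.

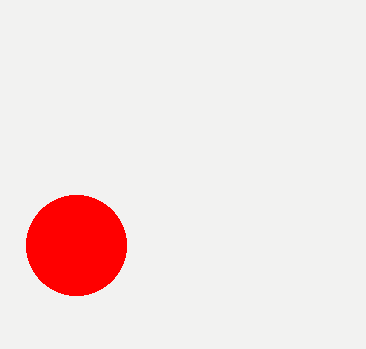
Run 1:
center_x = 76
center_y = 245
radius = 50
color = 'red'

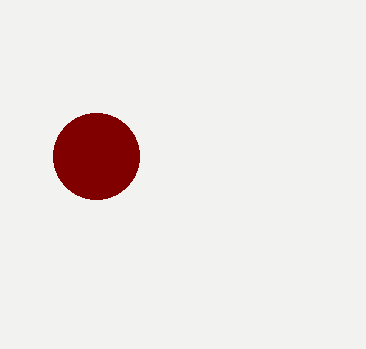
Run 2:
center_x = 96; center_y = 156; radius = 43; color = 'maroon'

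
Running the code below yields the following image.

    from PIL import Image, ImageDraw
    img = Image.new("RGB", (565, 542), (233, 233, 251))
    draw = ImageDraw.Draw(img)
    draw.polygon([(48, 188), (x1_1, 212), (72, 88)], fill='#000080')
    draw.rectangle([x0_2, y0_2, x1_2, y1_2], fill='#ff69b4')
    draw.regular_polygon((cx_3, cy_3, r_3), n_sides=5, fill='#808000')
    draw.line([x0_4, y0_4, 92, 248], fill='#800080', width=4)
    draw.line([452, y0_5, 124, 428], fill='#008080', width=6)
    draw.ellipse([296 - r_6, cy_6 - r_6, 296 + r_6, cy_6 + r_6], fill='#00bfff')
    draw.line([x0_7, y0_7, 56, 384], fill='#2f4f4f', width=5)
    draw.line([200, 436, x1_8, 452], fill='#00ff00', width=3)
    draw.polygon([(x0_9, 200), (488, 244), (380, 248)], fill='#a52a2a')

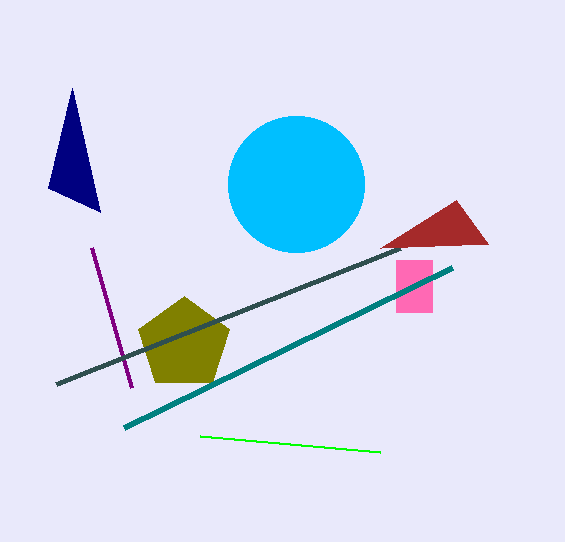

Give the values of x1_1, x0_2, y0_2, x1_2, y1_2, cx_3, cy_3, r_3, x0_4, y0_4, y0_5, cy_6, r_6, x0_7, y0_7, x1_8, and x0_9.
x1_1 = 100
x0_2 = 396
y0_2 = 260
x1_2 = 432
y1_2 = 312
cx_3 = 184
cy_3 = 344
r_3 = 48
x0_4 = 132
y0_4 = 388
y0_5 = 268
cy_6 = 184
r_6 = 68
x0_7 = 400
y0_7 = 248
x1_8 = 380
x0_9 = 456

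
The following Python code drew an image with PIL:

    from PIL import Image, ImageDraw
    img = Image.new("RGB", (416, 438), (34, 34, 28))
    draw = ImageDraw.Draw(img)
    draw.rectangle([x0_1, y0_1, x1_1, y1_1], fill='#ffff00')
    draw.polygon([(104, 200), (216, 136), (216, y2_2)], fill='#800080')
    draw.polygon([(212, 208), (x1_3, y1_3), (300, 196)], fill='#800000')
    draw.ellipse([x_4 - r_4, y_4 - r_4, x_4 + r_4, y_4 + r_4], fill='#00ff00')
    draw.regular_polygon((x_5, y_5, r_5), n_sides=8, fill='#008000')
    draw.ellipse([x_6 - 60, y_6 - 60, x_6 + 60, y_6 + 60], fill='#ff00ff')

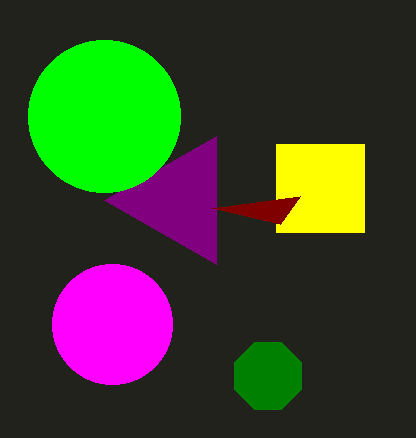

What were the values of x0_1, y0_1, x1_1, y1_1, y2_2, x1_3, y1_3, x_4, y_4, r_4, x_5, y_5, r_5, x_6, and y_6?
x0_1 = 276
y0_1 = 144
x1_1 = 364
y1_1 = 232
y2_2 = 264
x1_3 = 280
y1_3 = 224
x_4 = 104
y_4 = 116
r_4 = 76
x_5 = 268
y_5 = 376
r_5 = 36
x_6 = 112
y_6 = 324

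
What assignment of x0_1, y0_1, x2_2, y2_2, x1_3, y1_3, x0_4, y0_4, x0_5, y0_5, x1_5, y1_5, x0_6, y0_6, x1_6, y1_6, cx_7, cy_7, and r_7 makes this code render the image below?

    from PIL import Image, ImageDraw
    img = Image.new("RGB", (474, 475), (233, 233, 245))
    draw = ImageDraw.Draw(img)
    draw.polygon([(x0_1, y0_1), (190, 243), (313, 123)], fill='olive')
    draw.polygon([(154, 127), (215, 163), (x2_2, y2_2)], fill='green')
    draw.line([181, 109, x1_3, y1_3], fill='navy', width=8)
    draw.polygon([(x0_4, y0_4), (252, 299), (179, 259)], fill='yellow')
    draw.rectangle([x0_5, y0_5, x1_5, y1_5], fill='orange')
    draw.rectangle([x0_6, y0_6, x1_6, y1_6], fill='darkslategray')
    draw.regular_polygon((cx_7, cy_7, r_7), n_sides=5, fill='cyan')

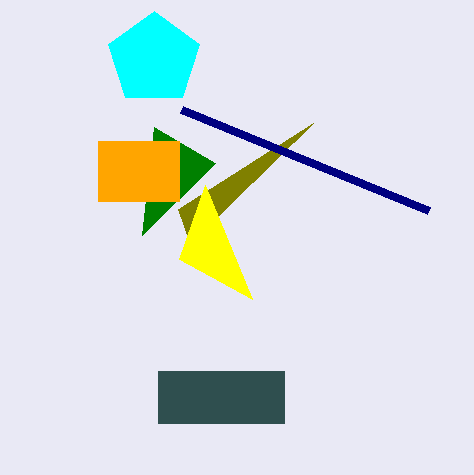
x0_1 = 178
y0_1 = 209
x2_2 = 142
y2_2 = 235
x1_3 = 428
y1_3 = 210
x0_4 = 205
y0_4 = 185
x0_5 = 98
y0_5 = 141
x1_5 = 179
y1_5 = 201
x0_6 = 158
y0_6 = 371
x1_6 = 284
y1_6 = 423
cx_7 = 154
cy_7 = 59
r_7 = 48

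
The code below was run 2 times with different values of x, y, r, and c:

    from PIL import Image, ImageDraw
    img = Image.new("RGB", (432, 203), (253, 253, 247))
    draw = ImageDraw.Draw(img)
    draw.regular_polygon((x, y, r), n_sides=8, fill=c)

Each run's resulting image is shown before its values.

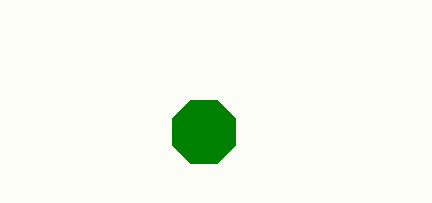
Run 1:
x = 204; y = 132; r = 34; c = 'green'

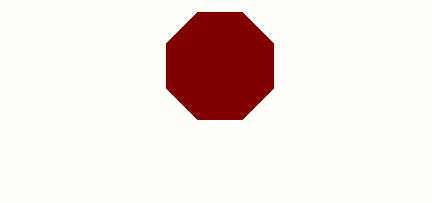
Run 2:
x = 220, y = 66, r = 58, c = 'maroon'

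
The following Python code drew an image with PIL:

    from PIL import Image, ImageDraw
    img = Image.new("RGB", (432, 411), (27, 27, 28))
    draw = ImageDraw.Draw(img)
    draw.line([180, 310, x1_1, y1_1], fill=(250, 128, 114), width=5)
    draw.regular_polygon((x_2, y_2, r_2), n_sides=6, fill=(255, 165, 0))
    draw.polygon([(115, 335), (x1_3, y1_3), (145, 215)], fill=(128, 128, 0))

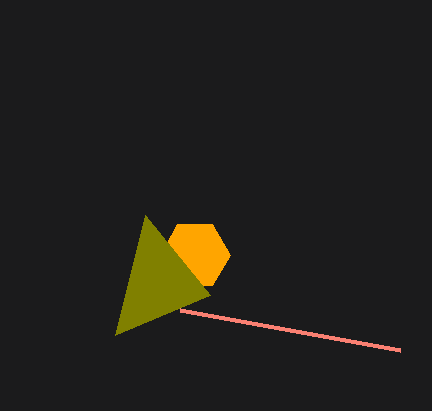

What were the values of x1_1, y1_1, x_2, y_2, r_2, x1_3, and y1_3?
x1_1 = 400
y1_1 = 350
x_2 = 195
y_2 = 255
r_2 = 35
x1_3 = 210
y1_3 = 295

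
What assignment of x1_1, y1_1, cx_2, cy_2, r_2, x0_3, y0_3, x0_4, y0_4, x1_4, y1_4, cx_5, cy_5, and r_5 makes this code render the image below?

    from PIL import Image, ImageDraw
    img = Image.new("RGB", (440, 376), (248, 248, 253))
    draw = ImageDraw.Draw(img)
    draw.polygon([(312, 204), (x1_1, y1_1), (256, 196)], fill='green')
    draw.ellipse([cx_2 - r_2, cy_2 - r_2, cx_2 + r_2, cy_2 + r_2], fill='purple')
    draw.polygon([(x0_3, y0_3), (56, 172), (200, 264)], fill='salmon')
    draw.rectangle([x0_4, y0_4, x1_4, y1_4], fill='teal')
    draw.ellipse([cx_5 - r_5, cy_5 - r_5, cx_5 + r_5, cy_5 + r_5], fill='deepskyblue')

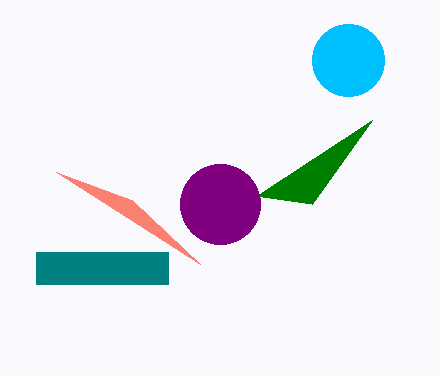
x1_1 = 372, y1_1 = 120, cx_2 = 220, cy_2 = 204, r_2 = 40, x0_3 = 132, y0_3 = 200, x0_4 = 36, y0_4 = 252, x1_4 = 168, y1_4 = 284, cx_5 = 348, cy_5 = 60, r_5 = 36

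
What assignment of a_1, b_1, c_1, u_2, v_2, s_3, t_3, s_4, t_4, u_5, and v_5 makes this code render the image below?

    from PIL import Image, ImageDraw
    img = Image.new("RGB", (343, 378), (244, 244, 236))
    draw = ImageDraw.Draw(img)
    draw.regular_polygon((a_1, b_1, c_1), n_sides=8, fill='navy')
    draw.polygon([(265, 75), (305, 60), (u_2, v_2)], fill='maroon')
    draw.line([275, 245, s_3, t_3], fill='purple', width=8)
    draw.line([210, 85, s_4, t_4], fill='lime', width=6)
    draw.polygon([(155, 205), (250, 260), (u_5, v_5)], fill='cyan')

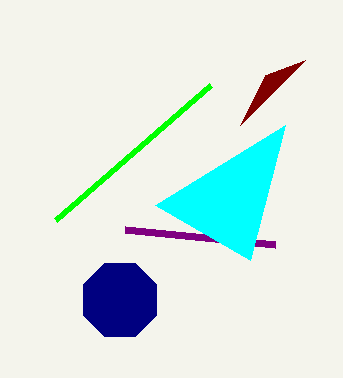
a_1 = 120; b_1 = 300; c_1 = 40; u_2 = 240; v_2 = 125; s_3 = 125; t_3 = 230; s_4 = 55; t_4 = 220; u_5 = 285; v_5 = 125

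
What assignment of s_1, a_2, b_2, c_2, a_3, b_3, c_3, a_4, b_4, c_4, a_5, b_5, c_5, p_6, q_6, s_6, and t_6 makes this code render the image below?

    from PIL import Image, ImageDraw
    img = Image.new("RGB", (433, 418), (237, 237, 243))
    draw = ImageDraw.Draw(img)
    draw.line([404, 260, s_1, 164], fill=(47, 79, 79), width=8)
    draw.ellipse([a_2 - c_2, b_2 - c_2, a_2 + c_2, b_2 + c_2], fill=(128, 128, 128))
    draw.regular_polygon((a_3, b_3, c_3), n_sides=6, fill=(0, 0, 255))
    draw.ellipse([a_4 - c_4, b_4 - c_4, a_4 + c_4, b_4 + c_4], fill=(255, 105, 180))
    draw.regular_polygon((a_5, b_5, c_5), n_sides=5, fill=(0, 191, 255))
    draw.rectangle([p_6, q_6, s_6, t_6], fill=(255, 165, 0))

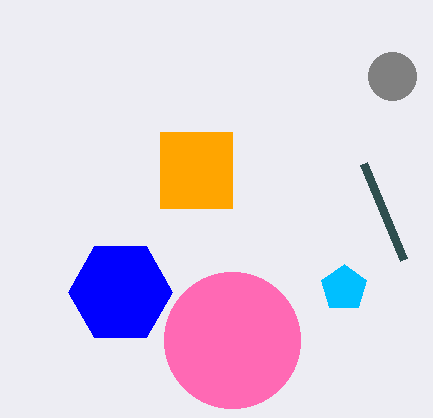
s_1 = 364; a_2 = 392; b_2 = 76; c_2 = 24; a_3 = 120; b_3 = 292; c_3 = 52; a_4 = 232; b_4 = 340; c_4 = 68; a_5 = 344; b_5 = 288; c_5 = 24; p_6 = 160; q_6 = 132; s_6 = 232; t_6 = 208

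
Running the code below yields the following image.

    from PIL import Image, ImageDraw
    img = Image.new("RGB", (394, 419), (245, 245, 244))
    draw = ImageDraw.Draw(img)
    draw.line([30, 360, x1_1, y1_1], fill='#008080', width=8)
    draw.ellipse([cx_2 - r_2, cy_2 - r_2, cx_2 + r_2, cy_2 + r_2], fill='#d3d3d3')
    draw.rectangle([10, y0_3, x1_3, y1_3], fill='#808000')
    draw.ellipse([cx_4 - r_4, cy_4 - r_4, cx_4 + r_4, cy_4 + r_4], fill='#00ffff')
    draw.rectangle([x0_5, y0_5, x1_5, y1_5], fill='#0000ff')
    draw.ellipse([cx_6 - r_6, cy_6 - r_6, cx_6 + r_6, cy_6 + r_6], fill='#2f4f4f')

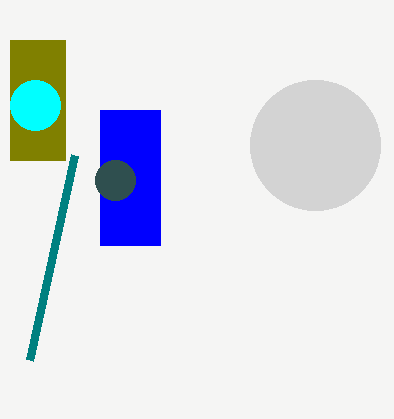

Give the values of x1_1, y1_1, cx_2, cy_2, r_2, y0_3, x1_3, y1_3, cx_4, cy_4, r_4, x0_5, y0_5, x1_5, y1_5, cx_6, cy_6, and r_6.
x1_1 = 75; y1_1 = 155; cx_2 = 315; cy_2 = 145; r_2 = 65; y0_3 = 40; x1_3 = 65; y1_3 = 160; cx_4 = 35; cy_4 = 105; r_4 = 25; x0_5 = 100; y0_5 = 110; x1_5 = 160; y1_5 = 245; cx_6 = 115; cy_6 = 180; r_6 = 20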